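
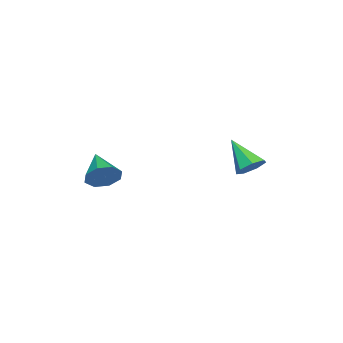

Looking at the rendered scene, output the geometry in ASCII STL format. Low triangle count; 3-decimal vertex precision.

solid 
facet normal 0.772 0.465 -0.434
outer loop
vertex 4.571 -3.372 1.746
vertex 4.054 -3.25 0.958
vertex 4.198 -2.748 1.751
endloop
endfacet
facet normal 0.009 -0.003 1.000
outer loop
vertex 4.571 -3.372 1.746
vertex 4.198 -2.748 1.751
vertex 2.626 -4.11 1.762
endloop
endfacet
facet normal 0.772 0.465 -0.434
outer loop
vertex 4.198 -2.748 1.751
vertex 4.054 -3.25 0.958
vertex 3.741 -2.418 1.292
endloop
endfacet
facet normal -0.417 0.488 0.767
outer loop
vertex 4.198 -2.748 1.751
vertex 3.741 -2.418 1.292
vertex 2.626 -4.11 1.762
endloop
endfacet
facet normal 0.771 0.465 -0.435
outer loop
vertex 3.741 -2.418 1.292
vertex 4.054 -3.25 0.958
vertex 3.467 -2.576 0.637
endloop
endfacet
facet normal -0.794 0.577 0.193
outer loop
vertex 3.741 -2.418 1.292
vertex 3.467 -2.576 0.637
vertex 2.626 -4.11 1.762
endloop
endfacet
facet normal 0.771 0.465 -0.435
outer loop
vertex 3.467 -2.576 0.637
vertex 4.054 -3.25 0.958
vertex 3.537 -3.129 0.17
endloop
endfacet
facet normal -0.899 0.211 -0.384
outer loop
vertex 3.467 -2.576 0.637
vertex 3.537 -3.129 0.17
vertex 2.626 -4.11 1.762
endloop
endfacet
facet normal 0.771 0.465 -0.435
outer loop
vertex 3.537 -3.129 0.17
vertex 4.054 -3.25 0.958
vertex 3.91 -3.753 0.165
endloop
endfacet
facet normal -0.670 -0.396 -0.628
outer loop
vertex 3.537 -3.129 0.17
vertex 3.91 -3.753 0.165
vertex 2.626 -4.11 1.762
endloop
endfacet
facet normal 0.772 0.464 -0.435
outer loop
vertex 3.91 -3.753 0.165
vertex 4.054 -3.25 0.958
vertex 4.367 -4.083 0.624
endloop
endfacet
facet normal -0.244 -0.886 -0.394
outer loop
vertex 3.91 -3.753 0.165
vertex 4.367 -4.083 0.624
vertex 2.626 -4.11 1.762
endloop
endfacet
facet normal 0.772 0.464 -0.435
outer loop
vertex 4.367 -4.083 0.624
vertex 4.054 -3.25 0.958
vertex 4.641 -3.925 1.279
endloop
endfacet
facet normal 0.133 -0.975 0.180
outer loop
vertex 4.367 -4.083 0.624
vertex 4.641 -3.925 1.279
vertex 2.626 -4.11 1.762
endloop
endfacet
facet normal 0.772 0.465 -0.434
outer loop
vertex 4.641 -3.925 1.279
vertex 4.054 -3.25 0.958
vertex 4.571 -3.372 1.746
endloop
endfacet
facet normal 0.237 -0.609 0.757
outer loop
vertex 4.641 -3.925 1.279
vertex 4.571 -3.372 1.746
vertex 2.626 -4.11 1.762
endloop
endfacet
facet normal 0.417 0.608 -0.676
outer loop
vertex 1.93 2.885 1.28
vertex 1.189 3.262 1.162
vertex 1.794 3.457 1.711
endloop
endfacet
facet normal 0.685 -0.327 0.650
outer loop
vertex 1.93 2.885 1.28
vertex 1.794 3.457 1.711
vertex 0.351 2.038 2.518
endloop
endfacet
facet normal 0.417 0.609 -0.675
outer loop
vertex 1.794 3.457 1.711
vertex 1.189 3.262 1.162
vertex 1.202 3.882 1.729
endloop
endfacet
facet normal 0.235 0.289 0.928
outer loop
vertex 1.794 3.457 1.711
vertex 1.202 3.882 1.729
vertex 0.351 2.038 2.518
endloop
endfacet
facet normal 0.416 0.609 -0.675
outer loop
vertex 1.202 3.882 1.729
vertex 1.189 3.262 1.162
vertex 0.6 3.84 1.32
endloop
endfacet
facet normal -0.503 0.526 0.686
outer loop
vertex 1.202 3.882 1.729
vertex 0.6 3.84 1.32
vertex 0.351 2.038 2.518
endloop
endfacet
facet normal 0.417 0.609 -0.674
outer loop
vertex 0.6 3.84 1.32
vertex 1.189 3.262 1.162
vertex 0.442 3.363 0.791
endloop
endfacet
facet normal -0.973 0.205 0.106
outer loop
vertex 0.6 3.84 1.32
vertex 0.442 3.363 0.791
vertex 0.351 2.038 2.518
endloop
endfacet
facet normal 0.417 0.609 -0.675
outer loop
vertex 0.442 3.363 0.791
vertex 1.189 3.262 1.162
vertex 0.846 2.81 0.542
endloop
endfacet
facet normal -0.821 -0.431 -0.374
outer loop
vertex 0.442 3.363 0.791
vertex 0.846 2.81 0.542
vertex 0.351 2.038 2.518
endloop
endfacet
facet normal 0.417 0.609 -0.675
outer loop
vertex 0.846 2.81 0.542
vertex 1.189 3.262 1.162
vertex 1.509 2.598 0.76
endloop
endfacet
facet normal -0.160 -0.905 -0.394
outer loop
vertex 0.846 2.81 0.542
vertex 1.509 2.598 0.76
vertex 0.351 2.038 2.518
endloop
endfacet
facet normal 0.417 0.609 -0.674
outer loop
vertex 1.509 2.598 0.76
vertex 1.189 3.262 1.162
vertex 1.93 2.885 1.28
endloop
endfacet
facet normal 0.509 -0.859 0.062
outer loop
vertex 1.509 2.598 0.76
vertex 1.93 2.885 1.28
vertex 0.351 2.038 2.518
endloop
endfacet

endsolid


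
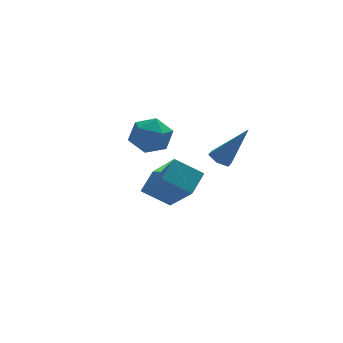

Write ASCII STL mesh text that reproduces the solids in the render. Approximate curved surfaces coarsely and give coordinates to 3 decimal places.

solid 
facet normal -0.532 0.148 -0.833
outer loop
vertex 3.25 -1.194 2.496
vertex 2.811 -1.213 2.773
vertex 3.052 -0.758 2.7
endloop
endfacet
facet normal 0.861 0.475 -0.179
outer loop
vertex 3.25 -1.194 2.496
vertex 3.052 -0.758 2.7
vertex 3.789 -1.487 4.307
endloop
endfacet
facet normal -0.533 0.148 -0.833
outer loop
vertex 3.052 -0.758 2.7
vertex 2.811 -1.213 2.773
vertex 2.613 -0.778 2.977
endloop
endfacet
facet normal 0.173 0.924 0.340
outer loop
vertex 3.052 -0.758 2.7
vertex 2.613 -0.778 2.977
vertex 3.789 -1.487 4.307
endloop
endfacet
facet normal -0.531 0.149 -0.834
outer loop
vertex 2.613 -0.778 2.977
vertex 2.811 -1.213 2.773
vertex 2.371 -1.232 3.05
endloop
endfacet
facet normal -0.561 0.414 0.717
outer loop
vertex 2.613 -0.778 2.977
vertex 2.371 -1.232 3.05
vertex 3.789 -1.487 4.307
endloop
endfacet
facet normal -0.531 0.149 -0.834
outer loop
vertex 2.371 -1.232 3.05
vertex 2.811 -1.213 2.773
vertex 2.569 -1.668 2.846
endloop
endfacet
facet normal -0.609 -0.546 0.576
outer loop
vertex 2.371 -1.232 3.05
vertex 2.569 -1.668 2.846
vertex 3.789 -1.487 4.307
endloop
endfacet
facet normal -0.532 0.149 -0.834
outer loop
vertex 2.569 -1.668 2.846
vertex 2.811 -1.213 2.773
vertex 3.009 -1.648 2.569
endloop
endfacet
facet normal 0.081 -0.995 0.056
outer loop
vertex 2.569 -1.668 2.846
vertex 3.009 -1.648 2.569
vertex 3.789 -1.487 4.307
endloop
endfacet
facet normal -0.532 0.149 -0.833
outer loop
vertex 3.009 -1.648 2.569
vertex 2.811 -1.213 2.773
vertex 3.25 -1.194 2.496
endloop
endfacet
facet normal 0.814 -0.484 -0.321
outer loop
vertex 3.009 -1.648 2.569
vertex 3.25 -1.194 2.496
vertex 3.789 -1.487 4.307
endloop
endfacet
facet normal -0.554 -0.659 -0.509
outer loop
vertex 2.467 1.629 -0.563
vertex 1.364 1.973 0.192
vertex 1.956 3.183 -2.018
endloop
endfacet
facet normal 0.799 -0.250 -0.547
outer loop
vertex 2.616 3.967 -1.412
vertex 2.467 1.629 -0.563
vertex 1.956 3.183 -2.018
endloop
endfacet
facet normal -0.554 -0.658 -0.509
outer loop
vertex 1.956 3.183 -2.018
vertex 1.364 1.973 0.192
vertex 0.853 3.528 -1.263
endloop
endfacet
facet normal -0.233 0.710 -0.665
outer loop
vertex 0.853 3.528 -1.263
vertex 2.616 3.967 -1.412
vertex 1.956 3.183 -2.018
endloop
endfacet
facet normal 0.233 -0.710 0.664
outer loop
vertex 2.467 1.629 -0.563
vertex 2.024 2.757 0.798
vertex 1.364 1.973 0.192
endloop
endfacet
facet normal 0.799 -0.250 -0.547
outer loop
vertex 3.127 2.412 0.043
vertex 2.467 1.629 -0.563
vertex 2.616 3.967 -1.412
endloop
endfacet
facet normal 0.233 -0.710 0.664
outer loop
vertex 3.127 2.412 0.043
vertex 2.024 2.757 0.798
vertex 2.467 1.629 -0.563
endloop
endfacet
facet normal -0.799 0.250 0.547
outer loop
vertex 1.364 1.973 0.192
vertex 2.024 2.757 0.798
vertex 0.853 3.528 -1.263
endloop
endfacet
facet normal -0.233 0.710 -0.664
outer loop
vertex 1.513 4.311 -0.657
vertex 2.616 3.967 -1.412
vertex 0.853 3.528 -1.263
endloop
endfacet
facet normal -0.799 0.250 0.547
outer loop
vertex 0.853 3.528 -1.263
vertex 2.024 2.757 0.798
vertex 1.513 4.311 -0.657
endloop
endfacet
facet normal 0.554 0.659 0.509
outer loop
vertex 1.513 4.311 -0.657
vertex 3.127 2.412 0.043
vertex 2.616 3.967 -1.412
endloop
endfacet
facet normal 0.554 0.659 0.509
outer loop
vertex 2.024 2.757 0.798
vertex 3.127 2.412 0.043
vertex 1.513 4.311 -0.657
endloop
endfacet
facet normal 0.298 0.870 -0.393
outer loop
vertex 1.096 0.679 2.862
vertex 0.291 1.042 3.056
vertex 0.963 1.084 3.659
endloop
endfacet
facet normal 0.850 0.513 -0.119
outer loop
vertex 1.096 0.679 2.862
vertex 0.963 1.084 3.659
vertex 1.425 0.308 3.618
endloop
endfacet
facet normal 0.887 -0.120 -0.445
outer loop
vertex 1.096 0.679 2.862
vertex 1.425 0.308 3.618
vertex 1.038 -0.214 2.988
endloop
endfacet
facet normal 0.357 -0.153 -0.921
outer loop
vertex 1.096 0.679 2.862
vertex 1.038 -0.214 2.988
vertex 0.337 0.24 2.641
endloop
endfacet
facet normal -0.007 0.459 -0.888
outer loop
vertex 1.096 0.679 2.862
vertex 0.337 0.24 2.641
vertex 0.291 1.042 3.056
endloop
endfacet
facet normal 0.717 0.396 0.574
outer loop
vertex 1.425 0.308 3.618
vertex 0.963 1.084 3.659
vertex 0.823 0.44 4.279
endloop
endfacet
facet normal -0.178 0.975 0.130
outer loop
vertex 0.963 1.084 3.659
vertex 0.291 1.042 3.056
vertex 0.122 0.894 3.932
endloop
endfacet
facet normal -0.671 0.310 -0.673
outer loop
vertex 0.291 1.042 3.056
vertex 0.337 0.24 2.641
vertex -0.265 0.372 3.302
endloop
endfacet
facet normal -0.082 -0.682 -0.727
outer loop
vertex 0.337 0.24 2.641
vertex 1.038 -0.214 2.988
vertex 0.197 -0.404 3.261
endloop
endfacet
facet normal 0.777 -0.628 0.044
outer loop
vertex 1.038 -0.214 2.988
vertex 1.425 0.308 3.618
vertex 0.869 -0.362 3.864
endloop
endfacet
facet normal -0.357 0.153 0.921
outer loop
vertex 0.064 0.001 4.058
vertex 0.823 0.44 4.279
vertex 0.122 0.894 3.932
endloop
endfacet
facet normal -0.887 0.120 0.445
outer loop
vertex 0.064 0.001 4.058
vertex 0.122 0.894 3.932
vertex -0.265 0.372 3.302
endloop
endfacet
facet normal -0.850 -0.513 0.119
outer loop
vertex 0.064 0.001 4.058
vertex -0.265 0.372 3.302
vertex 0.197 -0.404 3.261
endloop
endfacet
facet normal -0.298 -0.870 0.393
outer loop
vertex 0.064 0.001 4.058
vertex 0.197 -0.404 3.261
vertex 0.869 -0.362 3.864
endloop
endfacet
facet normal 0.007 -0.459 0.888
outer loop
vertex 0.064 0.001 4.058
vertex 0.869 -0.362 3.864
vertex 0.823 0.44 4.279
endloop
endfacet
facet normal 0.082 0.682 0.727
outer loop
vertex 0.122 0.894 3.932
vertex 0.823 0.44 4.279
vertex 0.963 1.084 3.659
endloop
endfacet
facet normal -0.777 0.628 -0.044
outer loop
vertex -0.265 0.372 3.302
vertex 0.122 0.894 3.932
vertex 0.291 1.042 3.056
endloop
endfacet
facet normal -0.717 -0.396 -0.574
outer loop
vertex 0.197 -0.404 3.261
vertex -0.265 0.372 3.302
vertex 0.337 0.24 2.641
endloop
endfacet
facet normal 0.178 -0.975 -0.130
outer loop
vertex 0.869 -0.362 3.864
vertex 0.197 -0.404 3.261
vertex 1.038 -0.214 2.988
endloop
endfacet
facet normal 0.671 -0.310 0.673
outer loop
vertex 0.823 0.44 4.279
vertex 0.869 -0.362 3.864
vertex 1.425 0.308 3.618
endloop
endfacet

endsolid


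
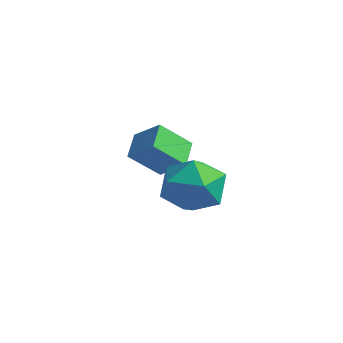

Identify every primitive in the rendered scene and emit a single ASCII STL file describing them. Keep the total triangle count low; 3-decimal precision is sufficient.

solid 
facet normal -0.786 -0.236 -0.571
outer loop
vertex -0.241 -0.243 0.501
vertex -0.895 0.557 1.071
vertex 0.176 0.823 -0.515
endloop
endfacet
facet normal 0.554 -0.678 -0.484
outer loop
vertex 1.175 1.123 0.209
vertex -0.241 -0.243 0.501
vertex 0.176 0.823 -0.515
endloop
endfacet
facet normal -0.786 -0.237 -0.571
outer loop
vertex 0.176 0.823 -0.515
vertex -0.895 0.557 1.071
vertex -0.478 1.622 0.055
endloop
endfacet
facet normal 0.272 0.696 -0.664
outer loop
vertex -0.478 1.622 0.055
vertex 1.175 1.123 0.209
vertex 0.176 0.823 -0.515
endloop
endfacet
facet normal -0.272 -0.696 0.664
outer loop
vertex -0.241 -0.243 0.501
vertex 0.104 0.857 1.795
vertex -0.895 0.557 1.071
endloop
endfacet
facet normal 0.554 -0.678 -0.483
outer loop
vertex 0.758 0.058 1.225
vertex -0.241 -0.243 0.501
vertex 1.175 1.123 0.209
endloop
endfacet
facet normal -0.272 -0.696 0.664
outer loop
vertex 0.758 0.058 1.225
vertex 0.104 0.857 1.795
vertex -0.241 -0.243 0.501
endloop
endfacet
facet normal -0.554 0.678 0.483
outer loop
vertex -0.895 0.557 1.071
vertex 0.104 0.857 1.795
vertex -0.478 1.622 0.055
endloop
endfacet
facet normal 0.272 0.696 -0.665
outer loop
vertex 0.521 1.923 0.779
vertex 1.175 1.123 0.209
vertex -0.478 1.622 0.055
endloop
endfacet
facet normal -0.554 0.678 0.483
outer loop
vertex -0.478 1.622 0.055
vertex 0.104 0.857 1.795
vertex 0.521 1.923 0.779
endloop
endfacet
facet normal 0.786 0.236 0.571
outer loop
vertex 0.521 1.923 0.779
vertex 0.758 0.058 1.225
vertex 1.175 1.123 0.209
endloop
endfacet
facet normal 0.786 0.236 0.571
outer loop
vertex 0.104 0.857 1.795
vertex 0.758 0.058 1.225
vertex 0.521 1.923 0.779
endloop
endfacet
facet normal -0.554 0.824 -0.120
outer loop
vertex 3.571 0.507 0.153
vertex 2.557 -0.17 0.188
vertex 3.019 0.291 1.219
endloop
endfacet
facet normal 0.053 0.973 0.224
outer loop
vertex 3.571 0.507 0.153
vertex 3.019 0.291 1.219
vertex 4.236 0.243 1.141
endloop
endfacet
facet normal 0.597 0.779 -0.194
outer loop
vertex 3.571 0.507 0.153
vertex 4.236 0.243 1.141
vertex 4.525 -0.247 0.062
endloop
endfacet
facet normal 0.327 0.510 -0.796
outer loop
vertex 3.571 0.507 0.153
vertex 4.525 -0.247 0.062
vertex 3.488 -0.502 -0.527
endloop
endfacet
facet normal -0.385 0.537 -0.750
outer loop
vertex 3.571 0.507 0.153
vertex 3.488 -0.502 -0.527
vertex 2.557 -0.17 0.188
endloop
endfacet
facet normal 0.075 0.573 0.816
outer loop
vertex 4.236 0.243 1.141
vertex 3.019 0.291 1.219
vertex 3.632 -0.598 1.787
endloop
endfacet
facet normal -0.907 0.332 0.258
outer loop
vertex 3.019 0.291 1.219
vertex 2.557 -0.17 0.188
vertex 2.595 -0.853 1.198
endloop
endfacet
facet normal -0.633 -0.132 -0.763
outer loop
vertex 2.557 -0.17 0.188
vertex 3.488 -0.502 -0.527
vertex 2.884 -1.343 0.119
endloop
endfacet
facet normal 0.519 -0.177 -0.837
outer loop
vertex 3.488 -0.502 -0.527
vertex 4.525 -0.247 0.062
vertex 4.101 -1.391 0.041
endloop
endfacet
facet normal 0.956 0.258 0.139
outer loop
vertex 4.525 -0.247 0.062
vertex 4.236 0.243 1.141
vertex 4.563 -0.93 1.072
endloop
endfacet
facet normal -0.327 -0.510 0.796
outer loop
vertex 3.549 -1.607 1.107
vertex 3.632 -0.598 1.787
vertex 2.595 -0.853 1.198
endloop
endfacet
facet normal -0.597 -0.779 0.194
outer loop
vertex 3.549 -1.607 1.107
vertex 2.595 -0.853 1.198
vertex 2.884 -1.343 0.119
endloop
endfacet
facet normal -0.053 -0.973 -0.224
outer loop
vertex 3.549 -1.607 1.107
vertex 2.884 -1.343 0.119
vertex 4.101 -1.391 0.041
endloop
endfacet
facet normal 0.554 -0.824 0.120
outer loop
vertex 3.549 -1.607 1.107
vertex 4.101 -1.391 0.041
vertex 4.563 -0.93 1.072
endloop
endfacet
facet normal 0.385 -0.537 0.750
outer loop
vertex 3.549 -1.607 1.107
vertex 4.563 -0.93 1.072
vertex 3.632 -0.598 1.787
endloop
endfacet
facet normal -0.519 0.177 0.837
outer loop
vertex 2.595 -0.853 1.198
vertex 3.632 -0.598 1.787
vertex 3.019 0.291 1.219
endloop
endfacet
facet normal -0.956 -0.258 -0.139
outer loop
vertex 2.884 -1.343 0.119
vertex 2.595 -0.853 1.198
vertex 2.557 -0.17 0.188
endloop
endfacet
facet normal -0.075 -0.573 -0.816
outer loop
vertex 4.101 -1.391 0.041
vertex 2.884 -1.343 0.119
vertex 3.488 -0.502 -0.527
endloop
endfacet
facet normal 0.907 -0.332 -0.258
outer loop
vertex 4.563 -0.93 1.072
vertex 4.101 -1.391 0.041
vertex 4.525 -0.247 0.062
endloop
endfacet
facet normal 0.633 0.132 0.763
outer loop
vertex 3.632 -0.598 1.787
vertex 4.563 -0.93 1.072
vertex 4.236 0.243 1.141
endloop
endfacet

endsolid


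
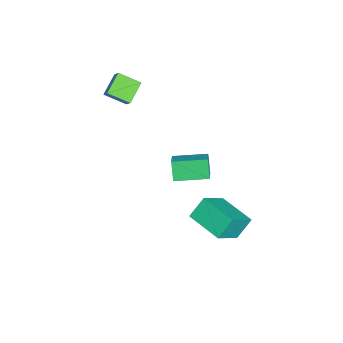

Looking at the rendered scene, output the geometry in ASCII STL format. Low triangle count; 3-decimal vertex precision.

solid 
facet normal -0.791 0.364 0.491
outer loop
vertex -3.896 -2.547 2.568
vertex -3.354 -2.295 3.254
vertex -3.71 -1.347 1.979
endloop
endfacet
facet normal -0.596 -0.278 -0.754
outer loop
vertex -2.626 -1.845 1.306
vertex -3.896 -2.547 2.568
vertex -3.71 -1.347 1.979
endloop
endfacet
facet normal -0.792 0.364 0.491
outer loop
vertex -3.71 -1.347 1.979
vertex -3.354 -2.295 3.254
vertex -3.168 -1.094 2.665
endloop
endfacet
facet normal 0.137 0.889 -0.437
outer loop
vertex -3.168 -1.094 2.665
vertex -2.626 -1.845 1.306
vertex -3.71 -1.347 1.979
endloop
endfacet
facet normal -0.138 -0.889 0.436
outer loop
vertex -3.896 -2.547 2.568
vertex -2.27 -2.793 2.581
vertex -3.354 -2.295 3.254
endloop
endfacet
facet normal -0.596 -0.277 -0.754
outer loop
vertex -2.812 -3.046 1.895
vertex -3.896 -2.547 2.568
vertex -2.626 -1.845 1.306
endloop
endfacet
facet normal -0.138 -0.889 0.437
outer loop
vertex -2.812 -3.046 1.895
vertex -2.27 -2.793 2.581
vertex -3.896 -2.547 2.568
endloop
endfacet
facet normal 0.596 0.277 0.754
outer loop
vertex -3.354 -2.295 3.254
vertex -2.27 -2.793 2.581
vertex -3.168 -1.094 2.665
endloop
endfacet
facet normal 0.139 0.889 -0.436
outer loop
vertex -2.084 -1.593 1.992
vertex -2.626 -1.845 1.306
vertex -3.168 -1.094 2.665
endloop
endfacet
facet normal 0.596 0.278 0.754
outer loop
vertex -3.168 -1.094 2.665
vertex -2.27 -2.793 2.581
vertex -2.084 -1.593 1.992
endloop
endfacet
facet normal 0.791 -0.364 -0.492
outer loop
vertex -2.084 -1.593 1.992
vertex -2.812 -3.046 1.895
vertex -2.626 -1.845 1.306
endloop
endfacet
facet normal 0.791 -0.364 -0.491
outer loop
vertex -2.27 -2.793 2.581
vertex -2.812 -3.046 1.895
vertex -2.084 -1.593 1.992
endloop
endfacet
facet normal -0.857 -0.013 -0.515
outer loop
vertex -3.183 0.488 -3.847
vertex -3.318 2.415 -3.671
vertex -2.545 0.63 -4.912
endloop
endfacet
facet normal 0.069 -0.993 -0.091
outer loop
vertex -1.542 0.645 -4.309
vertex -3.183 0.488 -3.847
vertex -2.545 0.63 -4.912
endloop
endfacet
facet normal -0.857 -0.013 -0.515
outer loop
vertex -2.545 0.63 -4.912
vertex -3.318 2.415 -3.671
vertex -2.68 2.557 -4.736
endloop
endfacet
facet normal 0.511 0.114 -0.852
outer loop
vertex -2.68 2.557 -4.736
vertex -1.542 0.645 -4.309
vertex -2.545 0.63 -4.912
endloop
endfacet
facet normal -0.511 -0.114 0.852
outer loop
vertex -3.183 0.488 -3.847
vertex -2.315 2.43 -3.068
vertex -3.318 2.415 -3.671
endloop
endfacet
facet normal 0.069 -0.993 -0.091
outer loop
vertex -2.18 0.503 -3.244
vertex -3.183 0.488 -3.847
vertex -1.542 0.645 -4.309
endloop
endfacet
facet normal -0.511 -0.114 0.852
outer loop
vertex -2.18 0.503 -3.244
vertex -2.315 2.43 -3.068
vertex -3.183 0.488 -3.847
endloop
endfacet
facet normal -0.069 0.993 0.091
outer loop
vertex -3.318 2.415 -3.671
vertex -2.315 2.43 -3.068
vertex -2.68 2.557 -4.736
endloop
endfacet
facet normal 0.511 0.114 -0.852
outer loop
vertex -1.677 2.572 -4.133
vertex -1.542 0.645 -4.309
vertex -2.68 2.557 -4.736
endloop
endfacet
facet normal -0.069 0.993 0.091
outer loop
vertex -2.68 2.557 -4.736
vertex -2.315 2.43 -3.068
vertex -1.677 2.572 -4.133
endloop
endfacet
facet normal 0.857 0.013 0.515
outer loop
vertex -1.677 2.572 -4.133
vertex -2.18 0.503 -3.244
vertex -1.542 0.645 -4.309
endloop
endfacet
facet normal 0.857 0.013 0.515
outer loop
vertex -2.315 2.43 -3.068
vertex -2.18 0.503 -3.244
vertex -1.677 2.572 -4.133
endloop
endfacet
facet normal -0.595 0.432 -0.678
outer loop
vertex 1.455 3.34 -2.294
vertex 2.815 4.828 -2.539
vertex 2.047 2.641 -3.258
endloop
endfacet
facet normal -0.670 -0.733 0.120
outer loop
vertex 3.325 1.712 -1.801
vertex 1.455 3.34 -2.294
vertex 2.047 2.641 -3.258
endloop
endfacet
facet normal -0.595 0.432 -0.678
outer loop
vertex 2.047 2.641 -3.258
vertex 2.815 4.828 -2.539
vertex 3.406 4.128 -3.504
endloop
endfacet
facet normal 0.444 -0.526 -0.725
outer loop
vertex 3.406 4.128 -3.504
vertex 3.325 1.712 -1.801
vertex 2.047 2.641 -3.258
endloop
endfacet
facet normal -0.445 0.526 0.725
outer loop
vertex 1.455 3.34 -2.294
vertex 4.093 3.899 -1.082
vertex 2.815 4.828 -2.539
endloop
endfacet
facet normal -0.670 -0.733 0.121
outer loop
vertex 2.734 2.412 -0.836
vertex 1.455 3.34 -2.294
vertex 3.325 1.712 -1.801
endloop
endfacet
facet normal -0.445 0.526 0.725
outer loop
vertex 2.734 2.412 -0.836
vertex 4.093 3.899 -1.082
vertex 1.455 3.34 -2.294
endloop
endfacet
facet normal 0.670 0.732 -0.121
outer loop
vertex 2.815 4.828 -2.539
vertex 4.093 3.899 -1.082
vertex 3.406 4.128 -3.504
endloop
endfacet
facet normal 0.445 -0.526 -0.725
outer loop
vertex 4.685 3.2 -2.046
vertex 3.325 1.712 -1.801
vertex 3.406 4.128 -3.504
endloop
endfacet
facet normal 0.669 0.733 -0.121
outer loop
vertex 3.406 4.128 -3.504
vertex 4.093 3.899 -1.082
vertex 4.685 3.2 -2.046
endloop
endfacet
facet normal 0.595 -0.432 0.678
outer loop
vertex 4.685 3.2 -2.046
vertex 2.734 2.412 -0.836
vertex 3.325 1.712 -1.801
endloop
endfacet
facet normal 0.595 -0.431 0.678
outer loop
vertex 4.093 3.899 -1.082
vertex 2.734 2.412 -0.836
vertex 4.685 3.2 -2.046
endloop
endfacet

endsolid


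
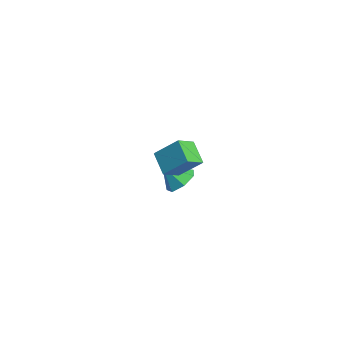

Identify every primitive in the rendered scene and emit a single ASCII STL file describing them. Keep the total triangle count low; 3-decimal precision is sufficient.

solid 
facet normal -0.542 0.734 -0.410
outer loop
vertex 2.121 2.641 2.269
vertex 2.769 3.777 3.447
vertex 3.247 2.957 1.345
endloop
endfacet
facet normal -0.368 -0.645 -0.669
outer loop
vertex 3.891 2.083 1.833
vertex 2.121 2.641 2.269
vertex 3.247 2.957 1.345
endloop
endfacet
facet normal -0.541 0.734 -0.410
outer loop
vertex 3.247 2.957 1.345
vertex 2.769 3.777 3.447
vertex 3.895 4.092 2.524
endloop
endfacet
facet normal 0.756 0.211 -0.619
outer loop
vertex 3.895 4.092 2.524
vertex 3.891 2.083 1.833
vertex 3.247 2.957 1.345
endloop
endfacet
facet normal -0.756 -0.211 0.620
outer loop
vertex 2.121 2.641 2.269
vertex 3.413 2.903 3.935
vertex 2.769 3.777 3.447
endloop
endfacet
facet normal -0.368 -0.645 -0.669
outer loop
vertex 2.765 1.768 2.756
vertex 2.121 2.641 2.269
vertex 3.891 2.083 1.833
endloop
endfacet
facet normal -0.756 -0.212 0.619
outer loop
vertex 2.765 1.768 2.756
vertex 3.413 2.903 3.935
vertex 2.121 2.641 2.269
endloop
endfacet
facet normal 0.368 0.645 0.669
outer loop
vertex 2.769 3.777 3.447
vertex 3.413 2.903 3.935
vertex 3.895 4.092 2.524
endloop
endfacet
facet normal 0.756 0.212 -0.620
outer loop
vertex 4.539 3.219 3.011
vertex 3.891 2.083 1.833
vertex 3.895 4.092 2.524
endloop
endfacet
facet normal 0.368 0.645 0.669
outer loop
vertex 3.895 4.092 2.524
vertex 3.413 2.903 3.935
vertex 4.539 3.219 3.011
endloop
endfacet
facet normal 0.541 -0.734 0.410
outer loop
vertex 4.539 3.219 3.011
vertex 2.765 1.768 2.756
vertex 3.891 2.083 1.833
endloop
endfacet
facet normal 0.542 -0.734 0.409
outer loop
vertex 3.413 2.903 3.935
vertex 2.765 1.768 2.756
vertex 4.539 3.219 3.011
endloop
endfacet
facet normal 0.110 0.659 -0.744
outer loop
vertex -2.682 4.619 -2.022
vertex -3.198 3.991 -2.654
vertex -3.568 4.737 -2.048
endloop
endfacet
facet normal 0.009 0.280 0.960
outer loop
vertex -2.682 4.619 -2.022
vertex -3.568 4.737 -2.048
vertex -3.362 3.009 -1.546
endloop
endfacet
facet normal 0.110 0.659 -0.744
outer loop
vertex -3.568 4.737 -2.048
vertex -3.198 3.991 -2.654
vertex -4.175 4.293 -2.531
endloop
endfacet
facet normal -0.674 0.131 0.727
outer loop
vertex -3.568 4.737 -2.048
vertex -4.175 4.293 -2.531
vertex -3.362 3.009 -1.546
endloop
endfacet
facet normal 0.110 0.659 -0.744
outer loop
vertex -4.175 4.293 -2.531
vertex -3.198 3.991 -2.654
vertex -4.047 3.622 -3.106
endloop
endfacet
facet normal -0.893 -0.379 0.243
outer loop
vertex -4.175 4.293 -2.531
vertex -4.047 3.622 -3.106
vertex -3.362 3.009 -1.546
endloop
endfacet
facet normal 0.110 0.659 -0.744
outer loop
vertex -4.047 3.622 -3.106
vertex -3.198 3.991 -2.654
vertex -3.28 3.228 -3.342
endloop
endfacet
facet normal -0.484 -0.866 -0.128
outer loop
vertex -4.047 3.622 -3.106
vertex -3.28 3.228 -3.342
vertex -3.362 3.009 -1.546
endloop
endfacet
facet normal 0.110 0.659 -0.744
outer loop
vertex -3.28 3.228 -3.342
vertex -3.198 3.991 -2.654
vertex -2.451 3.409 -3.059
endloop
endfacet
facet normal 0.247 -0.963 -0.106
outer loop
vertex -3.28 3.228 -3.342
vertex -2.451 3.409 -3.059
vertex -3.362 3.009 -1.546
endloop
endfacet
facet normal 0.110 0.659 -0.744
outer loop
vertex -2.451 3.409 -3.059
vertex -3.198 3.991 -2.654
vertex -2.185 4.028 -2.472
endloop
endfacet
facet normal 0.747 -0.598 0.292
outer loop
vertex -2.451 3.409 -3.059
vertex -2.185 4.028 -2.472
vertex -3.362 3.009 -1.546
endloop
endfacet
facet normal 0.110 0.659 -0.744
outer loop
vertex -2.185 4.028 -2.472
vertex -3.198 3.991 -2.654
vertex -2.682 4.619 -2.022
endloop
endfacet
facet normal 0.641 -0.044 0.766
outer loop
vertex -2.185 4.028 -2.472
vertex -2.682 4.619 -2.022
vertex -3.362 3.009 -1.546
endloop
endfacet

endsolid


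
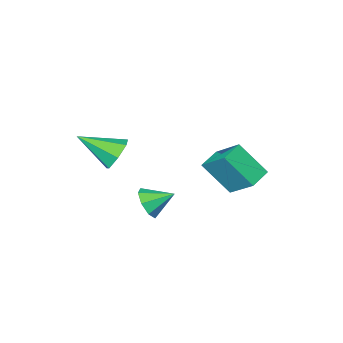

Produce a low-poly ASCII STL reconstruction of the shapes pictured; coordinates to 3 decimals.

solid 
facet normal 0.682 -0.555 -0.476
outer loop
vertex 3.531 -0.511 1.645
vertex 3.104 -0.367 0.866
vertex 3.76 0.051 1.318
endloop
endfacet
facet normal 0.200 0.431 0.880
outer loop
vertex 3.531 -0.511 1.645
vertex 3.76 0.051 1.318
vertex 2.176 0.387 1.514
endloop
endfacet
facet normal 0.682 -0.554 -0.477
outer loop
vertex 3.76 0.051 1.318
vertex 3.104 -0.367 0.866
vertex 3.604 0.368 0.727
endloop
endfacet
facet normal 0.238 0.881 0.410
outer loop
vertex 3.76 0.051 1.318
vertex 3.604 0.368 0.727
vertex 2.176 0.387 1.514
endloop
endfacet
facet normal 0.683 -0.554 -0.476
outer loop
vertex 3.604 0.368 0.727
vertex 3.104 -0.367 0.866
vertex 3.156 0.254 0.217
endloop
endfacet
facet normal -0.073 0.985 -0.156
outer loop
vertex 3.604 0.368 0.727
vertex 3.156 0.254 0.217
vertex 2.176 0.387 1.514
endloop
endfacet
facet normal 0.681 -0.555 -0.477
outer loop
vertex 3.156 0.254 0.217
vertex 3.104 -0.367 0.866
vertex 2.676 -0.223 0.087
endloop
endfacet
facet normal -0.548 0.683 -0.484
outer loop
vertex 3.156 0.254 0.217
vertex 2.676 -0.223 0.087
vertex 2.176 0.387 1.514
endloop
endfacet
facet normal 0.682 -0.554 -0.477
outer loop
vertex 2.676 -0.223 0.087
vertex 3.104 -0.367 0.866
vertex 2.448 -0.785 0.413
endloop
endfacet
facet normal -0.912 0.148 -0.383
outer loop
vertex 2.676 -0.223 0.087
vertex 2.448 -0.785 0.413
vertex 2.176 0.387 1.514
endloop
endfacet
facet normal 0.682 -0.555 -0.476
outer loop
vertex 2.448 -0.785 0.413
vertex 3.104 -0.367 0.866
vertex 2.603 -1.102 1.005
endloop
endfacet
facet normal -0.949 -0.302 0.087
outer loop
vertex 2.448 -0.785 0.413
vertex 2.603 -1.102 1.005
vertex 2.176 0.387 1.514
endloop
endfacet
facet normal 0.682 -0.555 -0.477
outer loop
vertex 2.603 -1.102 1.005
vertex 3.104 -0.367 0.866
vertex 3.052 -0.989 1.515
endloop
endfacet
facet normal -0.639 -0.406 0.653
outer loop
vertex 2.603 -1.102 1.005
vertex 3.052 -0.989 1.515
vertex 2.176 0.387 1.514
endloop
endfacet
facet normal 0.682 -0.554 -0.477
outer loop
vertex 3.052 -0.989 1.515
vertex 3.104 -0.367 0.866
vertex 3.531 -0.511 1.645
endloop
endfacet
facet normal -0.163 -0.103 0.981
outer loop
vertex 3.052 -0.989 1.515
vertex 3.531 -0.511 1.645
vertex 2.176 0.387 1.514
endloop
endfacet
facet normal -0.372 0.551 -0.747
outer loop
vertex -3.554 -0.004 0.592
vertex -2.389 0.356 0.277
vertex -3.407 -1.518 -0.597
endloop
endfacet
facet normal -0.925 -0.286 0.250
outer loop
vertex -2.611 -2.696 1.003
vertex -3.554 -0.004 0.592
vertex -3.407 -1.518 -0.597
endloop
endfacet
facet normal -0.372 0.551 -0.747
outer loop
vertex -3.407 -1.518 -0.597
vertex -2.389 0.356 0.277
vertex -2.241 -1.157 -0.911
endloop
endfacet
facet normal 0.077 -0.784 -0.616
outer loop
vertex -2.241 -1.157 -0.911
vertex -2.611 -2.696 1.003
vertex -3.407 -1.518 -0.597
endloop
endfacet
facet normal -0.076 0.785 0.615
outer loop
vertex -3.554 -0.004 0.592
vertex -1.593 -0.822 1.877
vertex -2.389 0.356 0.277
endloop
endfacet
facet normal -0.925 -0.286 0.249
outer loop
vertex -2.759 -1.183 2.191
vertex -3.554 -0.004 0.592
vertex -2.611 -2.696 1.003
endloop
endfacet
facet normal -0.077 0.784 0.616
outer loop
vertex -2.759 -1.183 2.191
vertex -1.593 -0.822 1.877
vertex -3.554 -0.004 0.592
endloop
endfacet
facet normal 0.925 0.286 -0.249
outer loop
vertex -2.389 0.356 0.277
vertex -1.593 -0.822 1.877
vertex -2.241 -1.157 -0.911
endloop
endfacet
facet normal 0.076 -0.784 -0.616
outer loop
vertex -1.446 -2.336 0.688
vertex -2.611 -2.696 1.003
vertex -2.241 -1.157 -0.911
endloop
endfacet
facet normal 0.925 0.286 -0.249
outer loop
vertex -2.241 -1.157 -0.911
vertex -1.593 -0.822 1.877
vertex -1.446 -2.336 0.688
endloop
endfacet
facet normal 0.372 -0.550 0.747
outer loop
vertex -1.446 -2.336 0.688
vertex -2.759 -1.183 2.191
vertex -2.611 -2.696 1.003
endloop
endfacet
facet normal 0.372 -0.551 0.747
outer loop
vertex -1.593 -0.822 1.877
vertex -2.759 -1.183 2.191
vertex -1.446 -2.336 0.688
endloop
endfacet
facet normal -0.611 0.623 -0.490
outer loop
vertex 3.643 -2.566 2.268
vertex 2.867 -3.014 2.666
vertex 3.373 -2.248 3.009
endloop
endfacet
facet normal 0.904 0.398 0.159
outer loop
vertex 3.643 -2.566 2.268
vertex 3.373 -2.248 3.009
vertex 4.173 -4.346 3.714
endloop
endfacet
facet normal -0.610 0.622 -0.490
outer loop
vertex 3.373 -2.248 3.009
vertex 2.867 -3.014 2.666
vertex 2.722 -2.506 3.491
endloop
endfacet
facet normal 0.421 0.429 0.799
outer loop
vertex 3.373 -2.248 3.009
vertex 2.722 -2.506 3.491
vertex 4.173 -4.346 3.714
endloop
endfacet
facet normal -0.610 0.622 -0.490
outer loop
vertex 2.722 -2.506 3.491
vertex 2.867 -3.014 2.666
vertex 2.18 -3.147 3.352
endloop
endfacet
facet normal -0.202 -0.041 0.978
outer loop
vertex 2.722 -2.506 3.491
vertex 2.18 -3.147 3.352
vertex 4.173 -4.346 3.714
endloop
endfacet
facet normal -0.610 0.623 -0.490
outer loop
vertex 2.18 -3.147 3.352
vertex 2.867 -3.014 2.666
vertex 2.156 -3.687 2.696
endloop
endfacet
facet normal -0.499 -0.660 0.562
outer loop
vertex 2.18 -3.147 3.352
vertex 2.156 -3.687 2.696
vertex 4.173 -4.346 3.714
endloop
endfacet
facet normal -0.610 0.623 -0.490
outer loop
vertex 2.156 -3.687 2.696
vertex 2.867 -3.014 2.666
vertex 2.667 -3.721 2.017
endloop
endfacet
facet normal -0.245 -0.960 -0.136
outer loop
vertex 2.156 -3.687 2.696
vertex 2.667 -3.721 2.017
vertex 4.173 -4.346 3.714
endloop
endfacet
facet normal -0.610 0.623 -0.490
outer loop
vertex 2.667 -3.721 2.017
vertex 2.867 -3.014 2.666
vertex 3.329 -3.222 1.827
endloop
endfacet
facet normal 0.370 -0.716 -0.592
outer loop
vertex 2.667 -3.721 2.017
vertex 3.329 -3.222 1.827
vertex 4.173 -4.346 3.714
endloop
endfacet
facet normal -0.611 0.622 -0.490
outer loop
vertex 3.329 -3.222 1.827
vertex 2.867 -3.014 2.666
vertex 3.643 -2.566 2.268
endloop
endfacet
facet normal 0.881 -0.112 -0.461
outer loop
vertex 3.329 -3.222 1.827
vertex 3.643 -2.566 2.268
vertex 4.173 -4.346 3.714
endloop
endfacet

endsolid


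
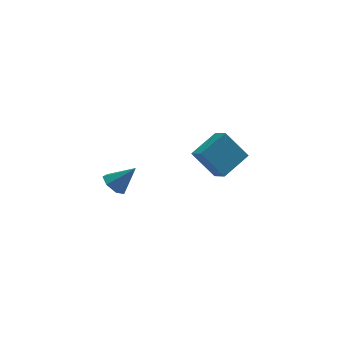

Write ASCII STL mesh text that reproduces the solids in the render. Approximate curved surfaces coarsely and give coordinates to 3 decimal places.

solid 
facet normal -0.690 0.091 -0.718
outer loop
vertex -2.529 0.817 2.125
vertex -2.933 0.722 2.501
vertex -2.708 1.211 2.347
endloop
endfacet
facet normal 0.849 0.493 -0.190
outer loop
vertex -2.529 0.817 2.125
vertex -2.708 1.211 2.347
vertex -2.147 0.618 3.319
endloop
endfacet
facet normal -0.688 0.090 -0.720
outer loop
vertex -2.708 1.211 2.347
vertex -2.933 0.722 2.501
vertex -3.057 1.236 2.684
endloop
endfacet
facet normal 0.370 0.873 0.319
outer loop
vertex -2.708 1.211 2.347
vertex -3.057 1.236 2.684
vertex -2.147 0.618 3.319
endloop
endfacet
facet normal -0.690 0.089 -0.718
outer loop
vertex -3.057 1.236 2.684
vertex -2.933 0.722 2.501
vertex -3.312 0.874 2.884
endloop
endfacet
facet normal -0.175 0.568 0.804
outer loop
vertex -3.057 1.236 2.684
vertex -3.312 0.874 2.884
vertex -2.147 0.618 3.319
endloop
endfacet
facet normal -0.690 0.091 -0.718
outer loop
vertex -3.312 0.874 2.884
vertex -2.933 0.722 2.501
vertex -3.282 0.398 2.795
endloop
endfacet
facet normal -0.380 -0.193 0.905
outer loop
vertex -3.312 0.874 2.884
vertex -3.282 0.398 2.795
vertex -2.147 0.618 3.319
endloop
endfacet
facet normal -0.690 0.093 -0.718
outer loop
vertex -3.282 0.398 2.795
vertex -2.933 0.722 2.501
vertex -2.99 0.165 2.484
endloop
endfacet
facet normal -0.089 -0.835 0.543
outer loop
vertex -3.282 0.398 2.795
vertex -2.99 0.165 2.484
vertex -2.147 0.618 3.319
endloop
endfacet
facet normal -0.690 0.093 -0.718
outer loop
vertex -2.99 0.165 2.484
vertex -2.933 0.722 2.501
vertex -2.655 0.352 2.186
endloop
endfacet
facet normal 0.481 -0.877 -0.010
outer loop
vertex -2.99 0.165 2.484
vertex -2.655 0.352 2.186
vertex -2.147 0.618 3.319
endloop
endfacet
facet normal -0.690 0.093 -0.718
outer loop
vertex -2.655 0.352 2.186
vertex -2.933 0.722 2.501
vertex -2.529 0.817 2.125
endloop
endfacet
facet normal 0.897 -0.287 -0.335
outer loop
vertex -2.655 0.352 2.186
vertex -2.529 0.817 2.125
vertex -2.147 0.618 3.319
endloop
endfacet
facet normal -0.542 0.378 0.751
outer loop
vertex 2.176 3.866 1.995
vertex 1.988 4.572 1.504
vertex 1.03 3.213 1.496
endloop
endfacet
facet normal 0.213 -0.801 0.559
outer loop
vertex 1.812 2.668 0.416
vertex 2.176 3.866 1.995
vertex 1.03 3.213 1.496
endloop
endfacet
facet normal -0.543 0.378 0.750
outer loop
vertex 1.03 3.213 1.496
vertex 1.988 4.572 1.504
vertex 0.843 3.919 1.005
endloop
endfacet
facet normal -0.813 -0.462 -0.355
outer loop
vertex 0.843 3.919 1.005
vertex 1.812 2.668 0.416
vertex 1.03 3.213 1.496
endloop
endfacet
facet normal 0.812 0.463 0.355
outer loop
vertex 2.176 3.866 1.995
vertex 2.77 4.027 0.424
vertex 1.988 4.572 1.504
endloop
endfacet
facet normal 0.213 -0.801 0.559
outer loop
vertex 2.957 3.321 0.915
vertex 2.176 3.866 1.995
vertex 1.812 2.668 0.416
endloop
endfacet
facet normal 0.813 0.462 0.355
outer loop
vertex 2.957 3.321 0.915
vertex 2.77 4.027 0.424
vertex 2.176 3.866 1.995
endloop
endfacet
facet normal -0.213 0.801 -0.559
outer loop
vertex 1.988 4.572 1.504
vertex 2.77 4.027 0.424
vertex 0.843 3.919 1.005
endloop
endfacet
facet normal -0.813 -0.463 -0.354
outer loop
vertex 1.624 3.374 -0.075
vertex 1.812 2.668 0.416
vertex 0.843 3.919 1.005
endloop
endfacet
facet normal -0.213 0.801 -0.559
outer loop
vertex 0.843 3.919 1.005
vertex 2.77 4.027 0.424
vertex 1.624 3.374 -0.075
endloop
endfacet
facet normal 0.542 -0.378 -0.751
outer loop
vertex 1.624 3.374 -0.075
vertex 2.957 3.321 0.915
vertex 1.812 2.668 0.416
endloop
endfacet
facet normal 0.542 -0.378 -0.750
outer loop
vertex 2.77 4.027 0.424
vertex 2.957 3.321 0.915
vertex 1.624 3.374 -0.075
endloop
endfacet

endsolid


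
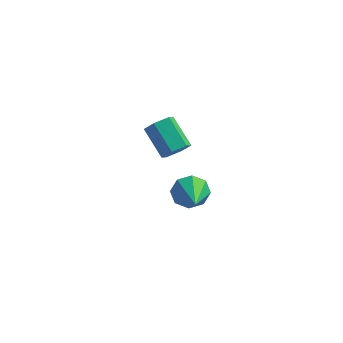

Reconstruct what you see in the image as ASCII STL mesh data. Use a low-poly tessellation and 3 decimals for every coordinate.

solid 
facet normal 0.612 -0.542 -0.576
outer loop
vertex -2.099 0.816 -0.14
vertex -2.534 0.412 -0.222
vertex -2.48 0.875 -0.6
endloop
endfacet
facet normal 0.472 0.835 -0.284
outer loop
vertex -2.099 0.816 -0.14
vertex -2.48 0.875 -0.6
vertex -2.931 1.553 0.644
endloop
endfacet
facet normal 0.471 0.835 -0.285
outer loop
vertex -2.931 1.553 0.644
vertex -2.48 0.875 -0.6
vertex -3.312 1.611 0.184
endloop
endfacet
facet normal -0.613 0.541 0.576
outer loop
vertex -2.931 1.553 0.644
vertex -3.312 1.611 0.184
vertex -3.366 1.148 0.562
endloop
endfacet
facet normal 0.613 -0.541 -0.576
outer loop
vertex -2.48 0.875 -0.6
vertex -2.534 0.412 -0.222
vertex -2.915 0.47 -0.682
endloop
endfacet
facet normal -0.315 0.502 -0.806
outer loop
vertex -2.48 0.875 -0.6
vertex -2.915 0.47 -0.682
vertex -3.312 1.611 0.184
endloop
endfacet
facet normal -0.314 0.502 -0.806
outer loop
vertex -3.312 1.611 0.184
vertex -2.915 0.47 -0.682
vertex -3.747 1.207 0.102
endloop
endfacet
facet normal -0.612 0.542 0.576
outer loop
vertex -3.312 1.611 0.184
vertex -3.747 1.207 0.102
vertex -3.366 1.148 0.562
endloop
endfacet
facet normal 0.613 -0.541 -0.576
outer loop
vertex -2.915 0.47 -0.682
vertex -2.534 0.412 -0.222
vertex -2.969 0.007 -0.304
endloop
endfacet
facet normal -0.786 -0.333 -0.521
outer loop
vertex -2.915 0.47 -0.682
vertex -2.969 0.007 -0.304
vertex -3.747 1.207 0.102
endloop
endfacet
facet normal -0.786 -0.333 -0.521
outer loop
vertex -3.747 1.207 0.102
vertex -2.969 0.007 -0.304
vertex -3.801 0.744 0.48
endloop
endfacet
facet normal -0.612 0.542 0.576
outer loop
vertex -3.747 1.207 0.102
vertex -3.801 0.744 0.48
vertex -3.366 1.148 0.562
endloop
endfacet
facet normal 0.613 -0.541 -0.576
outer loop
vertex -2.969 0.007 -0.304
vertex -2.534 0.412 -0.222
vertex -2.588 -0.051 0.156
endloop
endfacet
facet normal -0.471 -0.835 0.285
outer loop
vertex -2.969 0.007 -0.304
vertex -2.588 -0.051 0.156
vertex -3.801 0.744 0.48
endloop
endfacet
facet normal -0.472 -0.835 0.283
outer loop
vertex -3.801 0.744 0.48
vertex -2.588 -0.051 0.156
vertex -3.42 0.685 0.94
endloop
endfacet
facet normal -0.612 0.542 0.576
outer loop
vertex -3.801 0.744 0.48
vertex -3.42 0.685 0.94
vertex -3.366 1.148 0.562
endloop
endfacet
facet normal 0.612 -0.542 -0.576
outer loop
vertex -2.588 -0.051 0.156
vertex -2.534 0.412 -0.222
vertex -2.153 0.353 0.238
endloop
endfacet
facet normal 0.315 -0.502 0.805
outer loop
vertex -2.588 -0.051 0.156
vertex -2.153 0.353 0.238
vertex -3.42 0.685 0.94
endloop
endfacet
facet normal 0.315 -0.502 0.806
outer loop
vertex -3.42 0.685 0.94
vertex -2.153 0.353 0.238
vertex -2.985 1.09 1.022
endloop
endfacet
facet normal -0.613 0.541 0.576
outer loop
vertex -3.42 0.685 0.94
vertex -2.985 1.09 1.022
vertex -3.366 1.148 0.562
endloop
endfacet
facet normal 0.612 -0.542 -0.576
outer loop
vertex -2.153 0.353 0.238
vertex -2.534 0.412 -0.222
vertex -2.099 0.816 -0.14
endloop
endfacet
facet normal 0.786 0.333 0.521
outer loop
vertex -2.153 0.353 0.238
vertex -2.099 0.816 -0.14
vertex -2.985 1.09 1.022
endloop
endfacet
facet normal 0.786 0.333 0.521
outer loop
vertex -2.985 1.09 1.022
vertex -2.099 0.816 -0.14
vertex -2.931 1.553 0.644
endloop
endfacet
facet normal -0.613 0.541 0.576
outer loop
vertex -2.985 1.09 1.022
vertex -2.931 1.553 0.644
vertex -3.366 1.148 0.562
endloop
endfacet
facet normal -0.313 0.849 -0.426
outer loop
vertex -1.956 2.261 -4.893
vertex -2.483 2.339 -4.35
vertex -1.761 2.563 -4.435
endloop
endfacet
facet normal 0.941 -0.221 -0.255
outer loop
vertex -1.956 2.261 -4.893
vertex -1.761 2.563 -4.435
vertex -1.937 0.861 -3.61
endloop
endfacet
facet normal -0.313 0.849 -0.425
outer loop
vertex -1.761 2.563 -4.435
vertex -2.483 2.339 -4.35
vertex -1.989 2.733 -3.927
endloop
endfacet
facet normal 0.920 0.090 0.382
outer loop
vertex -1.761 2.563 -4.435
vertex -1.989 2.733 -3.927
vertex -1.937 0.861 -3.61
endloop
endfacet
facet normal -0.314 0.849 -0.425
outer loop
vertex -1.989 2.733 -3.927
vertex -2.483 2.339 -4.35
vertex -2.506 2.672 -3.667
endloop
endfacet
facet normal 0.428 0.162 0.889
outer loop
vertex -1.989 2.733 -3.927
vertex -2.506 2.672 -3.667
vertex -1.937 0.861 -3.61
endloop
endfacet
facet normal -0.313 0.849 -0.425
outer loop
vertex -2.506 2.672 -3.667
vertex -2.483 2.339 -4.35
vertex -3.009 2.416 -3.808
endloop
endfacet
facet normal -0.247 -0.047 0.968
outer loop
vertex -2.506 2.672 -3.667
vertex -3.009 2.416 -3.808
vertex -1.937 0.861 -3.61
endloop
endfacet
facet normal -0.314 0.849 -0.425
outer loop
vertex -3.009 2.416 -3.808
vertex -2.483 2.339 -4.35
vertex -3.204 2.115 -4.265
endloop
endfacet
facet normal -0.706 -0.414 0.574
outer loop
vertex -3.009 2.416 -3.808
vertex -3.204 2.115 -4.265
vertex -1.937 0.861 -3.61
endloop
endfacet
facet normal -0.314 0.849 -0.425
outer loop
vertex -3.204 2.115 -4.265
vertex -2.483 2.339 -4.35
vertex -2.976 1.945 -4.773
endloop
endfacet
facet normal -0.685 -0.726 -0.065
outer loop
vertex -3.204 2.115 -4.265
vertex -2.976 1.945 -4.773
vertex -1.937 0.861 -3.61
endloop
endfacet
facet normal -0.313 0.849 -0.426
outer loop
vertex -2.976 1.945 -4.773
vertex -2.483 2.339 -4.35
vertex -2.459 2.005 -5.033
endloop
endfacet
facet normal -0.194 -0.798 -0.570
outer loop
vertex -2.976 1.945 -4.773
vertex -2.459 2.005 -5.033
vertex -1.937 0.861 -3.61
endloop
endfacet
facet normal -0.313 0.849 -0.426
outer loop
vertex -2.459 2.005 -5.033
vertex -2.483 2.339 -4.35
vertex -1.956 2.261 -4.893
endloop
endfacet
facet normal 0.481 -0.589 -0.650
outer loop
vertex -2.459 2.005 -5.033
vertex -1.956 2.261 -4.893
vertex -1.937 0.861 -3.61
endloop
endfacet

endsolid


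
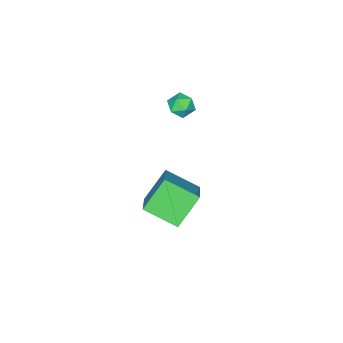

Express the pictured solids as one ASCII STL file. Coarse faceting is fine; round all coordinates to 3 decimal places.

solid 
facet normal -0.760 0.614 0.214
outer loop
vertex -3.484 -0.593 1.077
vertex -3.869 -1.123 1.231
vertex -3.496 -0.827 1.707
endloop
endfacet
facet normal -0.133 0.930 0.343
outer loop
vertex -3.484 -0.593 1.077
vertex -3.496 -0.827 1.707
vertex -2.913 -0.641 1.429
endloop
endfacet
facet normal 0.242 0.933 -0.265
outer loop
vertex -3.484 -0.593 1.077
vertex -2.913 -0.641 1.429
vertex -2.924 -0.822 0.781
endloop
endfacet
facet normal -0.153 0.621 -0.769
outer loop
vertex -3.484 -0.593 1.077
vertex -2.924 -0.822 0.781
vertex -3.516 -1.119 0.659
endloop
endfacet
facet normal -0.772 0.423 -0.474
outer loop
vertex -3.484 -0.593 1.077
vertex -3.516 -1.119 0.659
vertex -3.869 -1.123 1.231
endloop
endfacet
facet normal 0.221 0.531 0.818
outer loop
vertex -2.913 -0.641 1.429
vertex -3.496 -0.827 1.707
vertex -2.944 -1.201 1.801
endloop
endfacet
facet normal -0.794 0.022 0.608
outer loop
vertex -3.496 -0.827 1.707
vertex -3.869 -1.123 1.231
vertex -3.536 -1.498 1.679
endloop
endfacet
facet normal -0.814 -0.290 -0.504
outer loop
vertex -3.869 -1.123 1.231
vertex -3.516 -1.119 0.659
vertex -3.547 -1.679 1.031
endloop
endfacet
facet normal 0.187 0.030 -0.982
outer loop
vertex -3.516 -1.119 0.659
vertex -2.924 -0.822 0.781
vertex -2.964 -1.493 0.753
endloop
endfacet
facet normal 0.827 0.538 -0.164
outer loop
vertex -2.924 -0.822 0.781
vertex -2.913 -0.641 1.429
vertex -2.591 -1.197 1.229
endloop
endfacet
facet normal 0.153 -0.621 0.769
outer loop
vertex -2.976 -1.727 1.383
vertex -2.944 -1.201 1.801
vertex -3.536 -1.498 1.679
endloop
endfacet
facet normal -0.242 -0.933 0.265
outer loop
vertex -2.976 -1.727 1.383
vertex -3.536 -1.498 1.679
vertex -3.547 -1.679 1.031
endloop
endfacet
facet normal 0.133 -0.930 -0.343
outer loop
vertex -2.976 -1.727 1.383
vertex -3.547 -1.679 1.031
vertex -2.964 -1.493 0.753
endloop
endfacet
facet normal 0.760 -0.614 -0.214
outer loop
vertex -2.976 -1.727 1.383
vertex -2.964 -1.493 0.753
vertex -2.591 -1.197 1.229
endloop
endfacet
facet normal 0.772 -0.423 0.474
outer loop
vertex -2.976 -1.727 1.383
vertex -2.591 -1.197 1.229
vertex -2.944 -1.201 1.801
endloop
endfacet
facet normal -0.187 -0.030 0.982
outer loop
vertex -3.536 -1.498 1.679
vertex -2.944 -1.201 1.801
vertex -3.496 -0.827 1.707
endloop
endfacet
facet normal -0.827 -0.538 0.164
outer loop
vertex -3.547 -1.679 1.031
vertex -3.536 -1.498 1.679
vertex -3.869 -1.123 1.231
endloop
endfacet
facet normal -0.221 -0.531 -0.818
outer loop
vertex -2.964 -1.493 0.753
vertex -3.547 -1.679 1.031
vertex -3.516 -1.119 0.659
endloop
endfacet
facet normal 0.794 -0.022 -0.608
outer loop
vertex -2.591 -1.197 1.229
vertex -2.964 -1.493 0.753
vertex -2.924 -0.822 0.781
endloop
endfacet
facet normal 0.814 0.290 0.504
outer loop
vertex -2.944 -1.201 1.801
vertex -2.591 -1.197 1.229
vertex -2.913 -0.641 1.429
endloop
endfacet
facet normal -0.669 0.115 0.734
outer loop
vertex -1.418 -0.553 -2.192
vertex -1.999 0.89 -2.948
vertex -2.711 -1.605 -3.204
endloop
endfacet
facet normal 0.337 -0.834 0.437
outer loop
vertex -1.521 -1.81 -4.512
vertex -1.418 -0.553 -2.192
vertex -2.711 -1.605 -3.204
endloop
endfacet
facet normal -0.668 0.115 0.735
outer loop
vertex -2.711 -1.605 -3.204
vertex -1.999 0.89 -2.948
vertex -3.293 -0.161 -3.96
endloop
endfacet
facet normal -0.663 -0.539 -0.519
outer loop
vertex -3.293 -0.161 -3.96
vertex -1.521 -1.81 -4.512
vertex -2.711 -1.605 -3.204
endloop
endfacet
facet normal 0.663 0.539 0.519
outer loop
vertex -1.418 -0.553 -2.192
vertex -0.809 0.685 -4.256
vertex -1.999 0.89 -2.948
endloop
endfacet
facet normal 0.336 -0.834 0.437
outer loop
vertex -0.227 -0.759 -3.5
vertex -1.418 -0.553 -2.192
vertex -1.521 -1.81 -4.512
endloop
endfacet
facet normal 0.663 0.539 0.519
outer loop
vertex -0.227 -0.759 -3.5
vertex -0.809 0.685 -4.256
vertex -1.418 -0.553 -2.192
endloop
endfacet
facet normal -0.336 0.834 -0.437
outer loop
vertex -1.999 0.89 -2.948
vertex -0.809 0.685 -4.256
vertex -3.293 -0.161 -3.96
endloop
endfacet
facet normal -0.663 -0.539 -0.519
outer loop
vertex -2.102 -0.367 -5.268
vertex -1.521 -1.81 -4.512
vertex -3.293 -0.161 -3.96
endloop
endfacet
facet normal -0.336 0.834 -0.437
outer loop
vertex -3.293 -0.161 -3.96
vertex -0.809 0.685 -4.256
vertex -2.102 -0.367 -5.268
endloop
endfacet
facet normal 0.669 -0.116 -0.735
outer loop
vertex -2.102 -0.367 -5.268
vertex -0.227 -0.759 -3.5
vertex -1.521 -1.81 -4.512
endloop
endfacet
facet normal 0.669 -0.115 -0.735
outer loop
vertex -0.809 0.685 -4.256
vertex -0.227 -0.759 -3.5
vertex -2.102 -0.367 -5.268
endloop
endfacet

endsolid


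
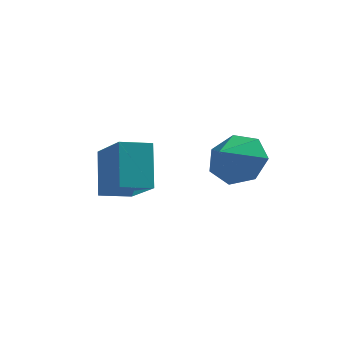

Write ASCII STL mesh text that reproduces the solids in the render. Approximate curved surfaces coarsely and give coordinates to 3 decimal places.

solid 
facet normal -0.805 -0.568 0.171
outer loop
vertex -3.194 -3.051 2.157
vertex -4.375 -1.699 1.087
vertex -2.867 -3.977 0.624
endloop
endfacet
facet normal 0.565 -0.647 0.512
outer loop
vertex -1.965 -3.341 0.433
vertex -3.194 -3.051 2.157
vertex -2.867 -3.977 0.624
endloop
endfacet
facet normal -0.805 -0.568 0.171
outer loop
vertex -2.867 -3.977 0.624
vertex -4.375 -1.699 1.087
vertex -4.048 -2.624 -0.445
endloop
endfacet
facet normal 0.180 -0.508 -0.842
outer loop
vertex -4.048 -2.624 -0.445
vertex -1.965 -3.341 0.433
vertex -2.867 -3.977 0.624
endloop
endfacet
facet normal -0.180 0.509 0.842
outer loop
vertex -3.194 -3.051 2.157
vertex -3.473 -1.063 0.896
vertex -4.375 -1.699 1.087
endloop
endfacet
facet normal 0.565 -0.648 0.512
outer loop
vertex -2.292 -2.416 1.965
vertex -3.194 -3.051 2.157
vertex -1.965 -3.341 0.433
endloop
endfacet
facet normal -0.179 0.509 0.842
outer loop
vertex -2.292 -2.416 1.965
vertex -3.473 -1.063 0.896
vertex -3.194 -3.051 2.157
endloop
endfacet
facet normal -0.565 0.648 -0.512
outer loop
vertex -4.375 -1.699 1.087
vertex -3.473 -1.063 0.896
vertex -4.048 -2.624 -0.445
endloop
endfacet
facet normal 0.179 -0.509 -0.842
outer loop
vertex -3.146 -1.989 -0.637
vertex -1.965 -3.341 0.433
vertex -4.048 -2.624 -0.445
endloop
endfacet
facet normal -0.565 0.648 -0.512
outer loop
vertex -4.048 -2.624 -0.445
vertex -3.473 -1.063 0.896
vertex -3.146 -1.989 -0.637
endloop
endfacet
facet normal 0.805 0.568 -0.171
outer loop
vertex -3.146 -1.989 -0.637
vertex -2.292 -2.416 1.965
vertex -1.965 -3.341 0.433
endloop
endfacet
facet normal 0.805 0.568 -0.171
outer loop
vertex -3.473 -1.063 0.896
vertex -2.292 -2.416 1.965
vertex -3.146 -1.989 -0.637
endloop
endfacet
facet normal 0.222 0.815 -0.535
outer loop
vertex 0.586 -0.792 0.114
vertex -0.147 -0.227 0.671
vertex 0.902 -0.37 0.889
endloop
endfacet
facet normal 0.620 -0.767 0.165
outer loop
vertex 0.586 -0.792 0.114
vertex 0.902 -0.37 0.889
vertex -0.453 -1.353 1.409
endloop
endfacet
facet normal 0.222 0.816 -0.534
outer loop
vertex 0.902 -0.37 0.889
vertex -0.147 -0.227 0.671
vertex 0.428 0.159 1.5
endloop
endfacet
facet normal 0.553 -0.367 0.747
outer loop
vertex 0.902 -0.37 0.889
vertex 0.428 0.159 1.5
vertex -0.453 -1.353 1.409
endloop
endfacet
facet normal 0.223 0.815 -0.534
outer loop
vertex 0.428 0.159 1.5
vertex -0.147 -0.227 0.671
vertex -0.478 0.398 1.487
endloop
endfacet
facet normal -0.026 -0.045 0.999
outer loop
vertex 0.428 0.159 1.5
vertex -0.478 0.398 1.487
vertex -0.453 -1.353 1.409
endloop
endfacet
facet normal 0.223 0.815 -0.534
outer loop
vertex -0.478 0.398 1.487
vertex -0.147 -0.227 0.671
vertex -1.135 0.166 0.859
endloop
endfacet
facet normal -0.683 -0.042 0.730
outer loop
vertex -0.478 0.398 1.487
vertex -1.135 0.166 0.859
vertex -0.453 -1.353 1.409
endloop
endfacet
facet normal 0.222 0.815 -0.535
outer loop
vertex -1.135 0.166 0.859
vertex -0.147 -0.227 0.671
vertex -1.047 -0.363 0.09
endloop
endfacet
facet normal -0.921 -0.362 0.143
outer loop
vertex -1.135 0.166 0.859
vertex -1.047 -0.363 0.09
vertex -0.453 -1.353 1.409
endloop
endfacet
facet normal 0.222 0.815 -0.535
outer loop
vertex -1.047 -0.363 0.09
vertex -0.147 -0.227 0.671
vertex -0.281 -0.789 -0.241
endloop
endfacet
facet normal -0.562 -0.763 -0.319
outer loop
vertex -1.047 -0.363 0.09
vertex -0.281 -0.789 -0.241
vertex -0.453 -1.353 1.409
endloop
endfacet
facet normal 0.222 0.815 -0.535
outer loop
vertex -0.281 -0.789 -0.241
vertex -0.147 -0.227 0.671
vertex 0.586 -0.792 0.114
endloop
endfacet
facet normal 0.123 -0.943 -0.309
outer loop
vertex -0.281 -0.789 -0.241
vertex 0.586 -0.792 0.114
vertex -0.453 -1.353 1.409
endloop
endfacet

endsolid


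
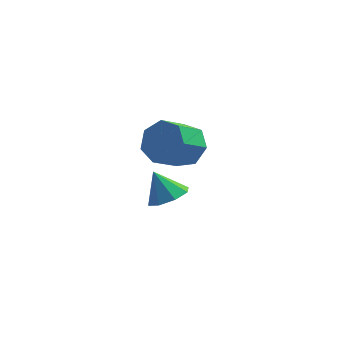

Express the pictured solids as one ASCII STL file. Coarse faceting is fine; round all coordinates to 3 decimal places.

solid 
facet normal 0.479 0.687 -0.546
outer loop
vertex -1.656 1.017 1.672
vertex -2.186 1.786 2.174
vertex -1.258 1.345 2.434
endloop
endfacet
facet normal 0.764 -0.633 -0.126
outer loop
vertex -1.656 1.017 1.672
vertex -1.258 1.345 2.434
vertex -2.404 -0.055 2.524
endloop
endfacet
facet normal 0.764 -0.633 -0.126
outer loop
vertex -2.404 -0.055 2.524
vertex -1.258 1.345 2.434
vertex -2.006 0.273 3.286
endloop
endfacet
facet normal -0.479 -0.687 0.546
outer loop
vertex -2.404 -0.055 2.524
vertex -2.006 0.273 3.286
vertex -2.934 0.714 3.026
endloop
endfacet
facet normal 0.479 0.687 -0.546
outer loop
vertex -1.258 1.345 2.434
vertex -2.186 1.786 2.174
vertex -1.559 2.005 3.0
endloop
endfacet
facet normal 0.814 -0.116 0.569
outer loop
vertex -1.258 1.345 2.434
vertex -1.559 2.005 3.0
vertex -2.006 0.273 3.286
endloop
endfacet
facet normal 0.815 -0.117 0.568
outer loop
vertex -2.006 0.273 3.286
vertex -1.559 2.005 3.0
vertex -2.306 0.933 3.852
endloop
endfacet
facet normal -0.479 -0.687 0.547
outer loop
vertex -2.006 0.273 3.286
vertex -2.306 0.933 3.852
vertex -2.934 0.714 3.026
endloop
endfacet
facet normal 0.479 0.687 -0.546
outer loop
vertex -1.559 2.005 3.0
vertex -2.186 1.786 2.174
vertex -2.332 2.5 2.944
endloop
endfacet
facet normal 0.252 0.488 0.835
outer loop
vertex -1.559 2.005 3.0
vertex -2.332 2.5 2.944
vertex -2.306 0.933 3.852
endloop
endfacet
facet normal 0.252 0.488 0.836
outer loop
vertex -2.306 0.933 3.852
vertex -2.332 2.5 2.944
vertex -3.08 1.428 3.796
endloop
endfacet
facet normal -0.479 -0.687 0.546
outer loop
vertex -2.306 0.933 3.852
vertex -3.08 1.428 3.796
vertex -2.934 0.714 3.026
endloop
endfacet
facet normal 0.479 0.687 -0.546
outer loop
vertex -2.332 2.5 2.944
vertex -2.186 1.786 2.174
vertex -2.996 2.457 2.308
endloop
endfacet
facet normal -0.500 0.725 0.473
outer loop
vertex -2.332 2.5 2.944
vertex -2.996 2.457 2.308
vertex -3.08 1.428 3.796
endloop
endfacet
facet normal -0.501 0.725 0.473
outer loop
vertex -3.08 1.428 3.796
vertex -2.996 2.457 2.308
vertex -3.743 1.385 3.16
endloop
endfacet
facet normal -0.479 -0.687 0.546
outer loop
vertex -3.08 1.428 3.796
vertex -3.743 1.385 3.16
vertex -2.934 0.714 3.026
endloop
endfacet
facet normal 0.479 0.687 -0.546
outer loop
vertex -2.996 2.457 2.308
vertex -2.186 1.786 2.174
vertex -3.05 1.909 1.571
endloop
endfacet
facet normal -0.876 0.416 -0.245
outer loop
vertex -2.996 2.457 2.308
vertex -3.05 1.909 1.571
vertex -3.743 1.385 3.16
endloop
endfacet
facet normal -0.876 0.416 -0.245
outer loop
vertex -3.743 1.385 3.16
vertex -3.05 1.909 1.571
vertex -3.797 0.837 2.423
endloop
endfacet
facet normal -0.479 -0.687 0.546
outer loop
vertex -3.743 1.385 3.16
vertex -3.797 0.837 2.423
vertex -2.934 0.714 3.026
endloop
endfacet
facet normal 0.479 0.687 -0.546
outer loop
vertex -3.05 1.909 1.571
vertex -2.186 1.786 2.174
vertex -2.453 1.268 1.288
endloop
endfacet
facet normal -0.592 -0.207 -0.779
outer loop
vertex -3.05 1.909 1.571
vertex -2.453 1.268 1.288
vertex -3.797 0.837 2.423
endloop
endfacet
facet normal -0.592 -0.206 -0.779
outer loop
vertex -3.797 0.837 2.423
vertex -2.453 1.268 1.288
vertex -3.201 0.196 2.14
endloop
endfacet
facet normal -0.479 -0.687 0.546
outer loop
vertex -3.797 0.837 2.423
vertex -3.201 0.196 2.14
vertex -2.934 0.714 3.026
endloop
endfacet
facet normal 0.479 0.687 -0.546
outer loop
vertex -2.453 1.268 1.288
vertex -2.186 1.786 2.174
vertex -1.656 1.017 1.672
endloop
endfacet
facet normal 0.138 -0.673 -0.726
outer loop
vertex -2.453 1.268 1.288
vertex -1.656 1.017 1.672
vertex -3.201 0.196 2.14
endloop
endfacet
facet normal 0.138 -0.673 -0.726
outer loop
vertex -3.201 0.196 2.14
vertex -1.656 1.017 1.672
vertex -2.404 -0.055 2.524
endloop
endfacet
facet normal -0.479 -0.687 0.546
outer loop
vertex -3.201 0.196 2.14
vertex -2.404 -0.055 2.524
vertex -2.934 0.714 3.026
endloop
endfacet
facet normal 0.462 -0.197 -0.865
outer loop
vertex -2.429 4.357 -2.116
vertex -3.188 3.824 -2.4
vertex -2.938 4.758 -2.479
endloop
endfacet
facet normal 0.243 0.802 0.546
outer loop
vertex -2.429 4.357 -2.116
vertex -2.938 4.758 -2.479
vertex -3.872 4.116 -1.12
endloop
endfacet
facet normal 0.463 -0.197 -0.864
outer loop
vertex -2.938 4.758 -2.479
vertex -3.188 3.824 -2.4
vertex -3.593 4.611 -2.796
endloop
endfacet
facet normal -0.314 0.923 0.220
outer loop
vertex -2.938 4.758 -2.479
vertex -3.593 4.611 -2.796
vertex -3.872 4.116 -1.12
endloop
endfacet
facet normal 0.462 -0.197 -0.865
outer loop
vertex -3.593 4.611 -2.796
vertex -3.188 3.824 -2.4
vertex -4.011 4.003 -2.881
endloop
endfacet
facet normal -0.826 0.564 0.029
outer loop
vertex -3.593 4.611 -2.796
vertex -4.011 4.003 -2.881
vertex -3.872 4.116 -1.12
endloop
endfacet
facet normal 0.462 -0.198 -0.864
outer loop
vertex -4.011 4.003 -2.881
vertex -3.188 3.824 -2.4
vertex -3.946 3.29 -2.683
endloop
endfacet
facet normal -0.994 -0.068 0.083
outer loop
vertex -4.011 4.003 -2.881
vertex -3.946 3.29 -2.683
vertex -3.872 4.116 -1.12
endloop
endfacet
facet normal 0.462 -0.198 -0.865
outer loop
vertex -3.946 3.29 -2.683
vertex -3.188 3.824 -2.4
vertex -3.438 2.89 -2.32
endloop
endfacet
facet normal -0.721 -0.598 0.350
outer loop
vertex -3.946 3.29 -2.683
vertex -3.438 2.89 -2.32
vertex -3.872 4.116 -1.12
endloop
endfacet
facet normal 0.463 -0.198 -0.864
outer loop
vertex -3.438 2.89 -2.32
vertex -3.188 3.824 -2.4
vertex -2.783 3.037 -2.003
endloop
endfacet
facet normal -0.165 -0.719 0.675
outer loop
vertex -3.438 2.89 -2.32
vertex -2.783 3.037 -2.003
vertex -3.872 4.116 -1.12
endloop
endfacet
facet normal 0.463 -0.198 -0.864
outer loop
vertex -2.783 3.037 -2.003
vertex -3.188 3.824 -2.4
vertex -2.365 3.645 -1.918
endloop
endfacet
facet normal 0.347 -0.359 0.866
outer loop
vertex -2.783 3.037 -2.003
vertex -2.365 3.645 -1.918
vertex -3.872 4.116 -1.12
endloop
endfacet
facet normal 0.463 -0.199 -0.864
outer loop
vertex -2.365 3.645 -1.918
vertex -3.188 3.824 -2.4
vertex -2.429 4.357 -2.116
endloop
endfacet
facet normal 0.515 0.272 0.813
outer loop
vertex -2.365 3.645 -1.918
vertex -2.429 4.357 -2.116
vertex -3.872 4.116 -1.12
endloop
endfacet

endsolid


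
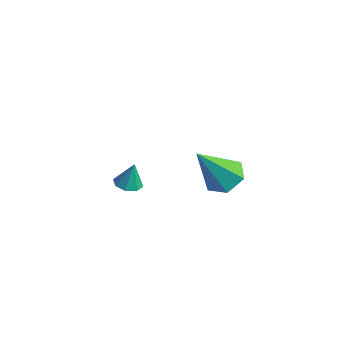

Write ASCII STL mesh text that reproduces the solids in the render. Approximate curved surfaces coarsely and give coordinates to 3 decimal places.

solid 
facet normal -0.126 -0.190 -0.974
outer loop
vertex -3.072 -3.058 -2.574
vertex -3.518 -3.392 -2.451
vertex -3.449 -2.838 -2.568
endloop
endfacet
facet normal 0.494 0.840 0.225
outer loop
vertex -3.072 -3.058 -2.574
vertex -3.449 -2.838 -2.568
vertex -3.382 -3.188 -1.409
endloop
endfacet
facet normal -0.128 -0.190 -0.973
outer loop
vertex -3.449 -2.838 -2.568
vertex -3.518 -3.392 -2.451
vertex -3.866 -2.942 -2.493
endloop
endfacet
facet normal -0.181 0.939 0.294
outer loop
vertex -3.449 -2.838 -2.568
vertex -3.866 -2.942 -2.493
vertex -3.382 -3.188 -1.409
endloop
endfacet
facet normal -0.127 -0.189 -0.974
outer loop
vertex -3.866 -2.942 -2.493
vertex -3.518 -3.392 -2.451
vertex -4.079 -3.309 -2.394
endloop
endfacet
facet normal -0.719 0.536 0.443
outer loop
vertex -3.866 -2.942 -2.493
vertex -4.079 -3.309 -2.394
vertex -3.382 -3.188 -1.409
endloop
endfacet
facet normal -0.127 -0.190 -0.974
outer loop
vertex -4.079 -3.309 -2.394
vertex -3.518 -3.392 -2.451
vertex -3.964 -3.725 -2.328
endloop
endfacet
facet normal -0.802 -0.129 0.583
outer loop
vertex -4.079 -3.309 -2.394
vertex -3.964 -3.725 -2.328
vertex -3.382 -3.188 -1.409
endloop
endfacet
facet normal -0.126 -0.190 -0.974
outer loop
vertex -3.964 -3.725 -2.328
vertex -3.518 -3.392 -2.451
vertex -3.587 -3.945 -2.334
endloop
endfacet
facet normal -0.382 -0.672 0.635
outer loop
vertex -3.964 -3.725 -2.328
vertex -3.587 -3.945 -2.334
vertex -3.382 -3.188 -1.409
endloop
endfacet
facet normal -0.128 -0.190 -0.973
outer loop
vertex -3.587 -3.945 -2.334
vertex -3.518 -3.392 -2.451
vertex -3.17 -3.841 -2.409
endloop
endfacet
facet normal 0.294 -0.771 0.566
outer loop
vertex -3.587 -3.945 -2.334
vertex -3.17 -3.841 -2.409
vertex -3.382 -3.188 -1.409
endloop
endfacet
facet normal -0.127 -0.189 -0.974
outer loop
vertex -3.17 -3.841 -2.409
vertex -3.518 -3.392 -2.451
vertex -2.957 -3.474 -2.508
endloop
endfacet
facet normal 0.830 -0.369 0.417
outer loop
vertex -3.17 -3.841 -2.409
vertex -2.957 -3.474 -2.508
vertex -3.382 -3.188 -1.409
endloop
endfacet
facet normal -0.127 -0.189 -0.974
outer loop
vertex -2.957 -3.474 -2.508
vertex -3.518 -3.392 -2.451
vertex -3.072 -3.058 -2.574
endloop
endfacet
facet normal 0.914 0.297 0.276
outer loop
vertex -2.957 -3.474 -2.508
vertex -3.072 -3.058 -2.574
vertex -3.382 -3.188 -1.409
endloop
endfacet
facet normal 0.118 0.538 -0.835
outer loop
vertex 1.685 -3.478 0.43
vertex 1.061 -3.009 0.644
vertex 1.812 -2.814 0.876
endloop
endfacet
facet normal 0.890 -0.359 0.282
outer loop
vertex 1.685 -3.478 0.43
vertex 1.812 -2.814 0.876
vertex 0.819 -4.111 2.356
endloop
endfacet
facet normal 0.118 0.537 -0.835
outer loop
vertex 1.812 -2.814 0.876
vertex 1.061 -3.009 0.644
vertex 1.187 -2.345 1.089
endloop
endfacet
facet normal 0.553 0.407 0.727
outer loop
vertex 1.812 -2.814 0.876
vertex 1.187 -2.345 1.089
vertex 0.819 -4.111 2.356
endloop
endfacet
facet normal 0.117 0.537 -0.835
outer loop
vertex 1.187 -2.345 1.089
vertex 1.061 -3.009 0.644
vertex 0.436 -2.54 0.858
endloop
endfacet
facet normal -0.373 0.591 0.715
outer loop
vertex 1.187 -2.345 1.089
vertex 0.436 -2.54 0.858
vertex 0.819 -4.111 2.356
endloop
endfacet
facet normal 0.118 0.538 -0.835
outer loop
vertex 0.436 -2.54 0.858
vertex 1.061 -3.009 0.644
vertex 0.31 -3.205 0.412
endloop
endfacet
facet normal -0.966 0.010 0.258
outer loop
vertex 0.436 -2.54 0.858
vertex 0.31 -3.205 0.412
vertex 0.819 -4.111 2.356
endloop
endfacet
facet normal 0.118 0.537 -0.836
outer loop
vertex 0.31 -3.205 0.412
vertex 1.061 -3.009 0.644
vertex 0.934 -3.674 0.199
endloop
endfacet
facet normal -0.630 -0.754 -0.186
outer loop
vertex 0.31 -3.205 0.412
vertex 0.934 -3.674 0.199
vertex 0.819 -4.111 2.356
endloop
endfacet
facet normal 0.117 0.537 -0.836
outer loop
vertex 0.934 -3.674 0.199
vertex 1.061 -3.009 0.644
vertex 1.685 -3.478 0.43
endloop
endfacet
facet normal 0.298 -0.938 -0.174
outer loop
vertex 0.934 -3.674 0.199
vertex 1.685 -3.478 0.43
vertex 0.819 -4.111 2.356
endloop
endfacet

endsolid


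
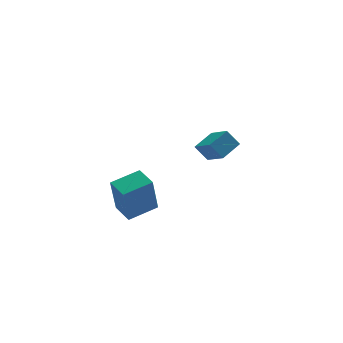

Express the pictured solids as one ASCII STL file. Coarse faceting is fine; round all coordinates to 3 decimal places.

solid 
facet normal -0.952 -0.222 -0.212
outer loop
vertex -4.15 -4.468 -0.042
vertex -4.407 -3.502 0.102
vertex -3.837 -4.122 -1.811
endloop
endfacet
facet normal 0.254 -0.957 -0.142
outer loop
vertex -2.533 -3.818 -1.522
vertex -4.15 -4.468 -0.042
vertex -3.837 -4.122 -1.811
endloop
endfacet
facet normal -0.952 -0.222 -0.212
outer loop
vertex -3.837 -4.122 -1.811
vertex -4.407 -3.502 0.102
vertex -4.094 -3.156 -1.668
endloop
endfacet
facet normal 0.170 0.189 -0.967
outer loop
vertex -4.094 -3.156 -1.668
vertex -2.533 -3.818 -1.522
vertex -3.837 -4.122 -1.811
endloop
endfacet
facet normal -0.170 -0.189 0.967
outer loop
vertex -4.15 -4.468 -0.042
vertex -3.103 -3.198 0.391
vertex -4.407 -3.502 0.102
endloop
endfacet
facet normal 0.255 -0.957 -0.142
outer loop
vertex -2.846 -4.164 0.248
vertex -4.15 -4.468 -0.042
vertex -2.533 -3.818 -1.522
endloop
endfacet
facet normal -0.171 -0.189 0.967
outer loop
vertex -2.846 -4.164 0.248
vertex -3.103 -3.198 0.391
vertex -4.15 -4.468 -0.042
endloop
endfacet
facet normal -0.254 0.957 0.142
outer loop
vertex -4.407 -3.502 0.102
vertex -3.103 -3.198 0.391
vertex -4.094 -3.156 -1.668
endloop
endfacet
facet normal 0.171 0.190 -0.967
outer loop
vertex -2.79 -2.852 -1.378
vertex -2.533 -3.818 -1.522
vertex -4.094 -3.156 -1.668
endloop
endfacet
facet normal -0.255 0.957 0.142
outer loop
vertex -4.094 -3.156 -1.668
vertex -3.103 -3.198 0.391
vertex -2.79 -2.852 -1.378
endloop
endfacet
facet normal 0.952 0.222 0.212
outer loop
vertex -2.79 -2.852 -1.378
vertex -2.846 -4.164 0.248
vertex -2.533 -3.818 -1.522
endloop
endfacet
facet normal 0.952 0.222 0.212
outer loop
vertex -3.103 -3.198 0.391
vertex -2.846 -4.164 0.248
vertex -2.79 -2.852 -1.378
endloop
endfacet
facet normal -0.817 -0.462 -0.346
outer loop
vertex 1.137 0.765 -1.29
vertex 0.813 1.894 -2.032
vertex 1.628 0.434 -2.007
endloop
endfacet
facet normal 0.233 -0.812 0.535
outer loop
vertex 2.567 0.966 -1.608
vertex 1.137 0.765 -1.29
vertex 1.628 0.434 -2.007
endloop
endfacet
facet normal -0.816 -0.462 -0.347
outer loop
vertex 1.628 0.434 -2.007
vertex 0.813 1.894 -2.032
vertex 1.304 1.564 -2.749
endloop
endfacet
facet normal 0.529 -0.355 -0.771
outer loop
vertex 1.304 1.564 -2.749
vertex 2.567 0.966 -1.608
vertex 1.628 0.434 -2.007
endloop
endfacet
facet normal -0.529 0.355 0.771
outer loop
vertex 1.137 0.765 -1.29
vertex 1.752 2.426 -1.633
vertex 0.813 1.894 -2.032
endloop
endfacet
facet normal 0.233 -0.813 0.534
outer loop
vertex 2.076 1.296 -0.891
vertex 1.137 0.765 -1.29
vertex 2.567 0.966 -1.608
endloop
endfacet
facet normal -0.528 0.355 0.771
outer loop
vertex 2.076 1.296 -0.891
vertex 1.752 2.426 -1.633
vertex 1.137 0.765 -1.29
endloop
endfacet
facet normal -0.234 0.813 -0.534
outer loop
vertex 0.813 1.894 -2.032
vertex 1.752 2.426 -1.633
vertex 1.304 1.564 -2.749
endloop
endfacet
facet normal 0.528 -0.355 -0.771
outer loop
vertex 2.243 2.095 -2.35
vertex 2.567 0.966 -1.608
vertex 1.304 1.564 -2.749
endloop
endfacet
facet normal -0.232 0.813 -0.534
outer loop
vertex 1.304 1.564 -2.749
vertex 1.752 2.426 -1.633
vertex 2.243 2.095 -2.35
endloop
endfacet
facet normal 0.816 0.462 0.346
outer loop
vertex 2.243 2.095 -2.35
vertex 2.076 1.296 -0.891
vertex 2.567 0.966 -1.608
endloop
endfacet
facet normal 0.817 0.462 0.346
outer loop
vertex 1.752 2.426 -1.633
vertex 2.076 1.296 -0.891
vertex 2.243 2.095 -2.35
endloop
endfacet

endsolid


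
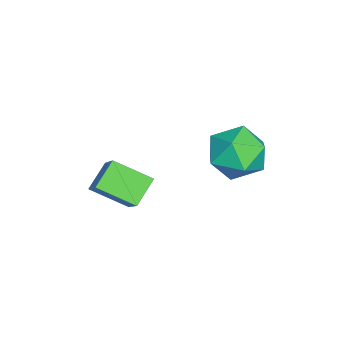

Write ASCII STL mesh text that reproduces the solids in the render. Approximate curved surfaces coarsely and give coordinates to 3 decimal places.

solid 
facet normal -0.726 0.337 0.599
outer loop
vertex 3.501 0.327 -1.388
vertex 3.601 1.662 -2.019
vertex 2.023 -0.254 -2.853
endloop
endfacet
facet normal -0.068 -0.902 0.426
outer loop
vertex 2.859 -0.642 -3.541
vertex 3.501 0.327 -1.388
vertex 2.023 -0.254 -2.853
endloop
endfacet
facet normal -0.726 0.338 0.599
outer loop
vertex 2.023 -0.254 -2.853
vertex 3.601 1.662 -2.019
vertex 2.124 1.081 -3.483
endloop
endfacet
facet normal -0.683 -0.269 -0.679
outer loop
vertex 2.124 1.081 -3.483
vertex 2.859 -0.642 -3.541
vertex 2.023 -0.254 -2.853
endloop
endfacet
facet normal 0.683 0.269 0.678
outer loop
vertex 3.501 0.327 -1.388
vertex 4.437 1.274 -2.707
vertex 3.601 1.662 -2.019
endloop
endfacet
facet normal -0.068 -0.902 0.426
outer loop
vertex 4.336 -0.061 -2.077
vertex 3.501 0.327 -1.388
vertex 2.859 -0.642 -3.541
endloop
endfacet
facet normal 0.684 0.268 0.678
outer loop
vertex 4.336 -0.061 -2.077
vertex 4.437 1.274 -2.707
vertex 3.501 0.327 -1.388
endloop
endfacet
facet normal 0.068 0.902 -0.426
outer loop
vertex 3.601 1.662 -2.019
vertex 4.437 1.274 -2.707
vertex 2.124 1.081 -3.483
endloop
endfacet
facet normal -0.684 -0.269 -0.678
outer loop
vertex 2.959 0.693 -4.172
vertex 2.859 -0.642 -3.541
vertex 2.124 1.081 -3.483
endloop
endfacet
facet normal 0.068 0.902 -0.426
outer loop
vertex 2.124 1.081 -3.483
vertex 4.437 1.274 -2.707
vertex 2.959 0.693 -4.172
endloop
endfacet
facet normal 0.726 -0.337 -0.599
outer loop
vertex 2.959 0.693 -4.172
vertex 4.336 -0.061 -2.077
vertex 2.859 -0.642 -3.541
endloop
endfacet
facet normal 0.726 -0.338 -0.599
outer loop
vertex 4.437 1.274 -2.707
vertex 4.336 -0.061 -2.077
vertex 2.959 0.693 -4.172
endloop
endfacet
facet normal -0.528 -0.849 0.000
outer loop
vertex -0.558 3.467 -3.014
vertex 0.303 2.931 -3.59
vertex 0.296 2.936 -2.423
endloop
endfacet
facet normal -0.680 -0.453 0.576
outer loop
vertex -0.558 3.467 -3.014
vertex 0.296 2.936 -2.423
vertex -0.098 3.976 -2.07
endloop
endfacet
facet normal -0.919 0.180 0.351
outer loop
vertex -0.558 3.467 -3.014
vertex -0.098 3.976 -2.07
vertex -0.335 4.613 -3.018
endloop
endfacet
facet normal -0.915 0.177 -0.363
outer loop
vertex -0.558 3.467 -3.014
vertex -0.335 4.613 -3.018
vertex -0.087 3.967 -3.958
endloop
endfacet
facet normal -0.673 -0.459 -0.579
outer loop
vertex -0.558 3.467 -3.014
vertex -0.087 3.967 -3.958
vertex 0.303 2.931 -3.59
endloop
endfacet
facet normal -0.074 -0.346 0.936
outer loop
vertex -0.098 3.976 -2.07
vertex 0.296 2.936 -2.423
vertex 1.047 3.753 -2.062
endloop
endfacet
facet normal 0.172 -0.985 0.005
outer loop
vertex 0.296 2.936 -2.423
vertex 0.303 2.931 -3.59
vertex 1.295 3.107 -3.002
endloop
endfacet
facet normal -0.063 -0.355 -0.933
outer loop
vertex 0.303 2.931 -3.59
vertex -0.087 3.967 -3.958
vertex 1.058 3.744 -3.95
endloop
endfacet
facet normal -0.453 0.674 -0.583
outer loop
vertex -0.087 3.967 -3.958
vertex -0.335 4.613 -3.018
vertex 0.664 4.784 -3.597
endloop
endfacet
facet normal -0.459 0.680 0.572
outer loop
vertex -0.335 4.613 -3.018
vertex -0.098 3.976 -2.07
vertex 0.657 4.789 -2.43
endloop
endfacet
facet normal 0.915 -0.177 0.363
outer loop
vertex 1.518 4.253 -3.006
vertex 1.047 3.753 -2.062
vertex 1.295 3.107 -3.002
endloop
endfacet
facet normal 0.919 -0.180 -0.351
outer loop
vertex 1.518 4.253 -3.006
vertex 1.295 3.107 -3.002
vertex 1.058 3.744 -3.95
endloop
endfacet
facet normal 0.680 0.453 -0.576
outer loop
vertex 1.518 4.253 -3.006
vertex 1.058 3.744 -3.95
vertex 0.664 4.784 -3.597
endloop
endfacet
facet normal 0.528 0.849 -0.000
outer loop
vertex 1.518 4.253 -3.006
vertex 0.664 4.784 -3.597
vertex 0.657 4.789 -2.43
endloop
endfacet
facet normal 0.673 0.459 0.579
outer loop
vertex 1.518 4.253 -3.006
vertex 0.657 4.789 -2.43
vertex 1.047 3.753 -2.062
endloop
endfacet
facet normal 0.453 -0.674 0.583
outer loop
vertex 1.295 3.107 -3.002
vertex 1.047 3.753 -2.062
vertex 0.296 2.936 -2.423
endloop
endfacet
facet normal 0.459 -0.680 -0.572
outer loop
vertex 1.058 3.744 -3.95
vertex 1.295 3.107 -3.002
vertex 0.303 2.931 -3.59
endloop
endfacet
facet normal 0.074 0.346 -0.936
outer loop
vertex 0.664 4.784 -3.597
vertex 1.058 3.744 -3.95
vertex -0.087 3.967 -3.958
endloop
endfacet
facet normal -0.172 0.985 -0.005
outer loop
vertex 0.657 4.789 -2.43
vertex 0.664 4.784 -3.597
vertex -0.335 4.613 -3.018
endloop
endfacet
facet normal 0.063 0.355 0.933
outer loop
vertex 1.047 3.753 -2.062
vertex 0.657 4.789 -2.43
vertex -0.098 3.976 -2.07
endloop
endfacet

endsolid
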